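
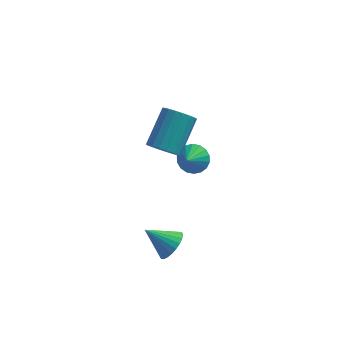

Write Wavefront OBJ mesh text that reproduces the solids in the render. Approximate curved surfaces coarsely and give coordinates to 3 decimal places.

v 1.276 -0.808 2.681
v 2.066 -0.951 2.472
v 2.675 0.605 3.711
v 1.884 0.748 3.919
v 1.957 -0.706 2.218
v 2.566 0.85 3.457
v 1.713 -0.481 2.055
v 2.322 1.075 3.294
v 1.383 -0.321 2.017
v 1.991 1.235 3.256
v 1.031 -0.258 2.11
v 1.639 1.298 3.348
v 0.728 -0.303 2.316
v 1.336 1.253 3.554
v 0.533 -0.448 2.594
v 1.141 1.108 3.833
v 0.485 -0.665 2.889
v 1.094 0.891 4.128
v 0.594 -0.91 3.143
v 1.203 0.646 4.382
v 0.838 -1.135 3.306
v 1.447 0.421 4.545
v 1.169 -1.295 3.344
v 1.777 0.261 4.583
v 1.521 -1.358 3.252
v 2.129 0.198 4.49
v 1.824 -1.313 3.046
v 2.432 0.243 4.284
v 2.019 -1.168 2.767
v 2.627 0.388 4.006
v 1.881 -3.476 -1.75
v 2.301 -2.92 -1.299
v 0.659 -3.284 -0.85
v 2.165 -2.73 -1.524
v 1.986 -2.654 -1.783
v 1.792 -2.703 -2.037
v 1.611 -2.87 -2.247
v 1.471 -3.129 -2.382
v 1.393 -3.441 -2.42
v 1.39 -3.758 -2.357
v 1.462 -4.033 -2.201
v 1.597 -4.223 -1.976
v 1.776 -4.299 -1.717
v 1.971 -4.25 -1.463
v 2.152 -4.083 -1.252
v 2.292 -3.824 -1.118
v 2.369 -3.512 -1.079
v 2.372 -3.194 -1.143
v 2.364 2.782 -1.856
v 3.167 2.577 -1.814
v 2.116 1.958 -1.124
v 3.132 2.827 -1.544
v 2.945 3.068 -1.336
v 2.643 3.252 -1.231
v 2.285 3.344 -1.249
v 1.943 3.324 -1.388
v 1.685 3.197 -1.619
v 1.561 2.988 -1.897
v 1.596 2.738 -2.167
v 1.783 2.497 -2.375
v 2.086 2.313 -2.48
v 2.443 2.221 -2.462
v 2.785 2.241 -2.323
v 3.043 2.368 -2.092
f 2 1 5
f 2 5 3
f 3 5 6
f 3 6 4
f 5 1 7
f 5 7 6
f 6 7 8
f 6 8 4
f 7 1 9
f 7 9 8
f 8 9 10
f 8 10 4
f 9 1 11
f 9 11 10
f 10 11 12
f 10 12 4
f 11 1 13
f 11 13 12
f 12 13 14
f 12 14 4
f 13 1 15
f 13 15 14
f 14 15 16
f 14 16 4
f 15 1 17
f 15 17 16
f 16 17 18
f 16 18 4
f 17 1 19
f 17 19 18
f 18 19 20
f 18 20 4
f 19 1 21
f 19 21 20
f 20 21 22
f 20 22 4
f 21 1 23
f 21 23 22
f 22 23 24
f 22 24 4
f 23 1 25
f 23 25 24
f 24 25 26
f 24 26 4
f 25 1 27
f 25 27 26
f 26 27 28
f 26 28 4
f 27 1 29
f 27 29 28
f 28 29 30
f 28 30 4
f 29 1 2
f 29 2 30
f 30 2 3
f 30 3 4
f 32 31 34
f 32 34 33
f 34 31 35
f 34 35 33
f 35 31 36
f 35 36 33
f 36 31 37
f 36 37 33
f 37 31 38
f 37 38 33
f 38 31 39
f 38 39 33
f 39 31 40
f 39 40 33
f 40 31 41
f 40 41 33
f 41 31 42
f 41 42 33
f 42 31 43
f 42 43 33
f 43 31 44
f 43 44 33
f 44 31 45
f 44 45 33
f 45 31 46
f 45 46 33
f 46 31 47
f 46 47 33
f 47 31 48
f 47 48 33
f 48 31 32
f 48 32 33
f 50 49 52
f 50 52 51
f 52 49 53
f 52 53 51
f 53 49 54
f 53 54 51
f 54 49 55
f 54 55 51
f 55 49 56
f 55 56 51
f 56 49 57
f 56 57 51
f 57 49 58
f 57 58 51
f 58 49 59
f 58 59 51
f 59 49 60
f 59 60 51
f 60 49 61
f 60 61 51
f 61 49 62
f 61 62 51
f 62 49 63
f 62 63 51
f 63 49 64
f 63 64 51
f 64 49 50
f 64 50 51



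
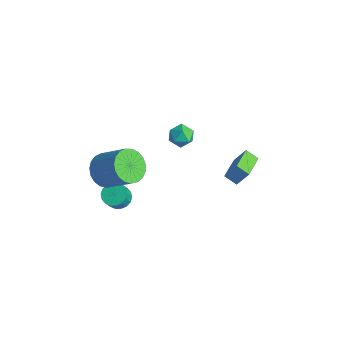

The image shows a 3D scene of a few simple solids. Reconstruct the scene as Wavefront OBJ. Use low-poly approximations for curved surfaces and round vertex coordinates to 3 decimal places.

v -1.492 -2.839 -0.805
v -0.827 -2.516 -0.836
v -0.563 -2.977 0.035
v -1.228 -3.301 0.065
v -1.007 -2.298 -0.666
v -0.743 -2.76 0.205
v -1.283 -2.188 -0.523
v -1.019 -2.649 0.347
v -1.6 -2.207 -0.437
v -1.336 -2.668 0.433
v -1.896 -2.351 -0.424
v -1.632 -2.812 0.447
v -2.112 -2.591 -0.486
v -1.848 -3.053 0.385
v -2.205 -2.881 -0.611
v -1.941 -3.343 0.259
v -2.157 -3.163 -0.775
v -1.893 -3.624 0.096
v -1.977 -3.38 -0.945
v -1.713 -3.842 -0.074
v -1.701 -3.491 -1.087
v -1.437 -3.952 -0.217
v -1.384 -3.472 -1.173
v -1.12 -3.933 -0.303
v -1.088 -3.328 -1.187
v -0.824 -3.789 -0.316
v -0.872 -3.087 -1.125
v -0.608 -3.549 -0.254
v -0.779 -2.797 -0.999
v -0.515 -3.259 -0.129
v -1.82 -3.437 1.82
v -1.081 -3.449 1.032
v 0.379 -2.796 2.393
v -0.36 -2.783 3.18
v -1.241 -3.031 1.003
v 0.219 -2.377 2.364
v -1.502 -2.683 1.116
v -0.041 -2.029 2.476
v -1.817 -2.465 1.349
v -0.357 -1.811 2.71
v -2.133 -2.415 1.665
v -0.673 -1.761 3.025
v -2.395 -2.542 2.007
v -0.935 -1.888 3.367
v -2.557 -2.824 2.317
v -1.097 -2.17 3.677
v -2.592 -3.211 2.54
v -1.132 -2.557 3.901
v -2.494 -3.638 2.64
v -1.033 -2.984 4
v -2.279 -4.03 2.597
v -0.818 -3.376 3.958
v -1.984 -4.319 2.42
v -0.524 -3.666 3.781
v -1.662 -4.456 2.14
v -0.201 -3.802 3.5
v -1.366 -4.417 1.804
v 0.094 -3.763 3.164
v -1.149 -4.208 1.471
v 0.311 -3.554 2.831
v -1.049 -3.866 1.198
v 0.412 -3.212 2.558
v -1.963 1.994 2.141
v -1.339 1.946 2.637
v -1.921 0.714 1.963
v -1.297 0.666 2.459
v -2.02 0.852 2.744
v -2.046 1.643 2.854
v -1.214 1.017 1.746
v -1.24 1.808 1.856
v -0.876 1.342 2.393
v -1.374 1.24 3.01
v -1.886 1.42 1.59
v -2.384 1.318 2.207
v 0.049 3.705 0.054
v 0.472 4.202 1.085
v 0.679 4.087 -0.389
v 1.102 4.584 0.641
v 1.038 2.356 0.299
v 1.461 2.853 1.329
v 1.668 2.738 -0.145
v 2.091 3.235 0.886
f 2 1 5
f 2 5 3
f 3 5 6
f 3 6 4
f 5 1 7
f 5 7 6
f 6 7 8
f 6 8 4
f 7 1 9
f 7 9 8
f 8 9 10
f 8 10 4
f 9 1 11
f 9 11 10
f 10 11 12
f 10 12 4
f 11 1 13
f 11 13 12
f 12 13 14
f 12 14 4
f 13 1 15
f 13 15 14
f 14 15 16
f 14 16 4
f 15 1 17
f 15 17 16
f 16 17 18
f 16 18 4
f 17 1 19
f 17 19 18
f 18 19 20
f 18 20 4
f 19 1 21
f 19 21 20
f 20 21 22
f 20 22 4
f 21 1 23
f 21 23 22
f 22 23 24
f 22 24 4
f 23 1 25
f 23 25 24
f 24 25 26
f 24 26 4
f 25 1 27
f 25 27 26
f 26 27 28
f 26 28 4
f 27 1 29
f 27 29 28
f 28 29 30
f 28 30 4
f 29 1 2
f 29 2 30
f 30 2 3
f 30 3 4
f 32 31 35
f 32 35 33
f 33 35 36
f 33 36 34
f 35 31 37
f 35 37 36
f 36 37 38
f 36 38 34
f 37 31 39
f 37 39 38
f 38 39 40
f 38 40 34
f 39 31 41
f 39 41 40
f 40 41 42
f 40 42 34
f 41 31 43
f 41 43 42
f 42 43 44
f 42 44 34
f 43 31 45
f 43 45 44
f 44 45 46
f 44 46 34
f 45 31 47
f 45 47 46
f 46 47 48
f 46 48 34
f 47 31 49
f 47 49 48
f 48 49 50
f 48 50 34
f 49 31 51
f 49 51 50
f 50 51 52
f 50 52 34
f 51 31 53
f 51 53 52
f 52 53 54
f 52 54 34
f 53 31 55
f 53 55 54
f 54 55 56
f 54 56 34
f 55 31 57
f 55 57 56
f 56 57 58
f 56 58 34
f 57 31 59
f 57 59 58
f 58 59 60
f 58 60 34
f 59 31 61
f 59 61 60
f 60 61 62
f 60 62 34
f 61 31 32
f 61 32 62
f 62 32 33
f 62 33 34
f 63 74 68
f 63 68 64
f 63 64 70
f 63 70 73
f 63 73 74
f 64 68 72
f 68 74 67
f 74 73 65
f 73 70 69
f 70 64 71
f 66 72 67
f 66 67 65
f 66 65 69
f 66 69 71
f 66 71 72
f 67 72 68
f 65 67 74
f 69 65 73
f 71 69 70
f 72 71 64
f 76 78 75
f 79 76 75
f 75 78 77
f 77 79 75
f 76 82 78
f 80 76 79
f 80 82 76
f 78 82 77
f 81 79 77
f 77 82 81
f 81 80 79
f 82 80 81



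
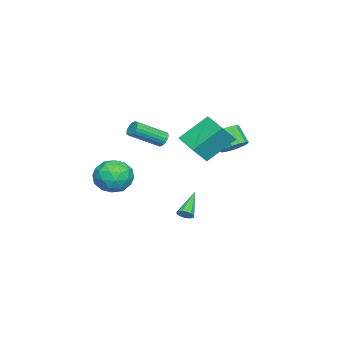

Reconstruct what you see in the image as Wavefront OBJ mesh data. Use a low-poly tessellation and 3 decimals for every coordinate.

v -0.725 -0.227 -4.184
v -0.422 -0.032 -3.809
v -2.255 -0.133 -2.996
v -0.513 0.182 -3.944
v -0.661 0.287 -4.143
v -0.826 0.254 -4.353
v -0.964 0.092 -4.518
v -1.038 -0.155 -4.593
v -1.028 -0.422 -4.559
v -0.937 -0.637 -4.424
v -0.789 -0.742 -4.226
v -0.623 -0.709 -4.015
v -0.485 -0.547 -3.851
v -0.412 -0.299 -3.775
v 2.733 -0.373 2.913
v 3.131 -0.324 2.582
v 4.145 -1.718 3.596
v 3.747 -1.767 3.927
v 3.18 -0.178 2.733
v 4.195 -1.572 3.748
v 3.152 -0.066 2.916
v 4.167 -1.459 3.93
v 3.052 -0.006 3.098
v 4.066 -1.4 4.112
v 2.896 -0.011 3.248
v 3.91 -1.404 4.262
v 2.712 -0.077 3.34
v 3.726 -1.471 4.354
v 2.532 -0.195 3.358
v 3.546 -1.589 4.373
v 2.386 -0.344 3.299
v 3.401 -1.738 4.314
v 2.301 -0.498 3.174
v 3.315 -1.891 4.188
v 2.29 -0.63 3.003
v 3.304 -2.024 4.017
v 2.355 -0.718 2.817
v 3.37 -2.111 3.831
v 2.486 -0.746 2.647
v 3.501 -2.14 3.661
v 2.66 -0.71 2.523
v 3.674 -2.103 3.538
v 2.846 -0.615 2.467
v 3.861 -2.009 3.481
v 3.013 -0.479 2.487
v 4.027 -1.873 3.502
v 2.142 1.085 2.153
v 1.191 2.417 3.562
v 3.287 2.244 1.83
v 2.336 3.576 3.24
v 2.964 0.564 3.2
v 2.013 1.896 4.61
v 4.109 1.723 2.878
v 3.158 3.055 4.287
v -1.898 2.274 0.937
v -1.107 1.972 1.086
v -1.571 1.264 2.112
v -2.362 1.566 1.963
v -1.136 2.343 1.329
v -1.6 1.635 2.355
v -1.369 2.696 1.468
v -1.833 1.988 2.493
v -1.744 2.936 1.464
v -2.208 2.228 2.49
v -2.16 2.999 1.319
v -2.624 2.291 2.345
v -2.506 2.867 1.071
v -2.97 2.159 2.097
v -2.689 2.576 0.788
v -3.153 1.868 1.814
v -2.66 2.205 0.545
v -3.124 1.497 1.571
v -2.427 1.852 0.407
v -2.891 1.144 1.432
v -2.052 1.612 0.41
v -2.516 0.904 1.436
v -1.636 1.549 0.555
v -2.1 0.841 1.581
v -1.29 1.681 0.803
v -1.754 0.973 1.829
v 3.142 -2.138 -0.598
v 3.974 -3.011 -0.513
v 1.826 -3.309 0.253
v 2.658 -4.182 0.338
v 2.76 -3.183 1.011
v 3.573 -2.46 0.485
v 2.227 -3.86 -0.745
v 3.04 -3.137 -1.271
v 3.408 -4.076 -0.604
v 3.737 -3.658 0.481
v 2.063 -2.662 -0.741
v 2.392 -2.244 0.344
v 3.674 -2.472 -0.63
v 2.126 -3.848 0.37
v 2.186 -3.261 0.766
v 2.675 -3.775 0.816
v 3.438 -2.147 -0.043
v 3.927 -2.661 0.007
v 3.213 -2.762 0.902
v 1.873 -3.659 -0.267
v 2.362 -4.173 -0.217
v 3.125 -2.545 -1.076
v 3.614 -3.059 -1.026
v 2.587 -3.558 -1.162
v 3.83 -3.611 -0.634
v 3.056 -4.299 -0.134
v 2.803 -4.11 -0.771
v 3.281 -3.685 -1.08
v 4.024 -3.365 0.004
v 3.25 -4.053 0.504
v 3.31 -3.466 0.9
v 3.788 -3.041 0.591
v 3.691 -3.991 -0.05
v 2.55 -2.267 -0.764
v 1.776 -2.955 -0.264
v 2.012 -3.279 -0.851
v 2.49 -2.854 -1.16
v 2.744 -2.021 -0.126
v 1.97 -2.709 0.374
v 2.519 -2.635 0.82
v 2.997 -2.21 0.511
v 2.109 -2.329 -0.21
f 2 1 4
f 2 4 3
f 4 1 5
f 4 5 3
f 5 1 6
f 5 6 3
f 6 1 7
f 6 7 3
f 7 1 8
f 7 8 3
f 8 1 9
f 8 9 3
f 9 1 10
f 9 10 3
f 10 1 11
f 10 11 3
f 11 1 12
f 11 12 3
f 12 1 13
f 12 13 3
f 13 1 14
f 13 14 3
f 14 1 2
f 14 2 3
f 16 15 19
f 16 19 17
f 17 19 20
f 17 20 18
f 19 15 21
f 19 21 20
f 20 21 22
f 20 22 18
f 21 15 23
f 21 23 22
f 22 23 24
f 22 24 18
f 23 15 25
f 23 25 24
f 24 25 26
f 24 26 18
f 25 15 27
f 25 27 26
f 26 27 28
f 26 28 18
f 27 15 29
f 27 29 28
f 28 29 30
f 28 30 18
f 29 15 31
f 29 31 30
f 30 31 32
f 30 32 18
f 31 15 33
f 31 33 32
f 32 33 34
f 32 34 18
f 33 15 35
f 33 35 34
f 34 35 36
f 34 36 18
f 35 15 37
f 35 37 36
f 36 37 38
f 36 38 18
f 37 15 39
f 37 39 38
f 38 39 40
f 38 40 18
f 39 15 41
f 39 41 40
f 40 41 42
f 40 42 18
f 41 15 43
f 41 43 42
f 42 43 44
f 42 44 18
f 43 15 45
f 43 45 44
f 44 45 46
f 44 46 18
f 45 15 16
f 45 16 46
f 46 16 17
f 46 17 18
f 48 50 47
f 51 48 47
f 47 50 49
f 49 51 47
f 48 54 50
f 52 48 51
f 52 54 48
f 50 54 49
f 53 51 49
f 49 54 53
f 53 52 51
f 54 52 53
f 56 55 59
f 56 59 57
f 57 59 60
f 57 60 58
f 59 55 61
f 59 61 60
f 60 61 62
f 60 62 58
f 61 55 63
f 61 63 62
f 62 63 64
f 62 64 58
f 63 55 65
f 63 65 64
f 64 65 66
f 64 66 58
f 65 55 67
f 65 67 66
f 66 67 68
f 66 68 58
f 67 55 69
f 67 69 68
f 68 69 70
f 68 70 58
f 69 55 71
f 69 71 70
f 70 71 72
f 70 72 58
f 71 55 73
f 71 73 72
f 72 73 74
f 72 74 58
f 73 55 75
f 73 75 74
f 74 75 76
f 74 76 58
f 75 55 77
f 75 77 76
f 76 77 78
f 76 78 58
f 77 55 79
f 77 79 78
f 78 79 80
f 78 80 58
f 79 55 56
f 79 56 80
f 80 56 57
f 80 57 58
f 81 118 97
f 118 92 121
f 97 121 86
f 118 121 97
f 81 97 93
f 97 86 98
f 93 98 82
f 97 98 93
f 81 93 102
f 93 82 103
f 102 103 88
f 93 103 102
f 81 102 114
f 102 88 117
f 114 117 91
f 102 117 114
f 81 114 118
f 114 91 122
f 118 122 92
f 114 122 118
f 82 98 109
f 98 86 112
f 109 112 90
f 98 112 109
f 86 121 99
f 121 92 120
f 99 120 85
f 121 120 99
f 92 122 119
f 122 91 115
f 119 115 83
f 122 115 119
f 91 117 116
f 117 88 104
f 116 104 87
f 117 104 116
f 88 103 108
f 103 82 105
f 108 105 89
f 103 105 108
f 84 110 96
f 110 90 111
f 96 111 85
f 110 111 96
f 84 96 94
f 96 85 95
f 94 95 83
f 96 95 94
f 84 94 101
f 94 83 100
f 101 100 87
f 94 100 101
f 84 101 106
f 101 87 107
f 106 107 89
f 101 107 106
f 84 106 110
f 106 89 113
f 110 113 90
f 106 113 110
f 85 111 99
f 111 90 112
f 99 112 86
f 111 112 99
f 83 95 119
f 95 85 120
f 119 120 92
f 95 120 119
f 87 100 116
f 100 83 115
f 116 115 91
f 100 115 116
f 89 107 108
f 107 87 104
f 108 104 88
f 107 104 108
f 90 113 109
f 113 89 105
f 109 105 82
f 113 105 109



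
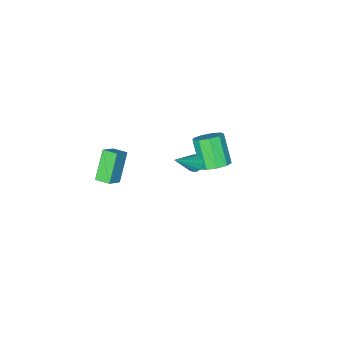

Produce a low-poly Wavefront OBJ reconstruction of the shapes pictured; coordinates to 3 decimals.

v -3.067 1.481 -2.542
v -2.277 1.141 -2.564
v -2.704 0.059 -1.099
v -3.493 0.399 -1.078
v -2.283 1.615 -2.215
v -2.709 0.532 -0.751
v -2.655 2.026 -2.019
v -3.082 0.944 -0.555
v -3.22 2.182 -2.068
v -3.647 1.1 -0.604
v -3.713 2.011 -2.339
v -4.14 0.928 -0.875
v -3.904 1.591 -2.705
v -4.331 0.509 -1.241
v -3.703 1.12 -2.994
v -4.13 0.038 -1.53
v -3.204 0.818 -3.072
v -3.631 -0.264 -1.608
v -2.641 0.826 -2.902
v -3.068 -0.256 -1.438
v 3.429 0.244 0.18
v 2.434 -0.299 1.591
v 3.16 1.032 0.294
v 2.165 0.489 1.705
v 4.255 0.431 0.835
v 3.26 -0.112 2.246
v 3.986 1.219 0.949
v 2.991 0.676 2.36
v 0.043 3.226 1.455
v 0.339 2.965 1.117
v 1.397 3.174 2.685
v 0.392 3.279 1.073
v 0.311 3.573 1.175
v 0.128 3.734 1.384
v -0.088 3.702 1.62
v -0.254 3.488 1.793
v -0.306 3.174 1.837
v -0.225 2.88 1.736
v -0.042 2.718 1.527
v 0.174 2.751 1.291
f 2 1 5
f 2 5 3
f 3 5 6
f 3 6 4
f 5 1 7
f 5 7 6
f 6 7 8
f 6 8 4
f 7 1 9
f 7 9 8
f 8 9 10
f 8 10 4
f 9 1 11
f 9 11 10
f 10 11 12
f 10 12 4
f 11 1 13
f 11 13 12
f 12 13 14
f 12 14 4
f 13 1 15
f 13 15 14
f 14 15 16
f 14 16 4
f 15 1 17
f 15 17 16
f 16 17 18
f 16 18 4
f 17 1 19
f 17 19 18
f 18 19 20
f 18 20 4
f 19 1 2
f 19 2 20
f 20 2 3
f 20 3 4
f 22 24 21
f 25 22 21
f 21 24 23
f 23 25 21
f 22 28 24
f 26 22 25
f 26 28 22
f 24 28 23
f 27 25 23
f 23 28 27
f 27 26 25
f 28 26 27
f 30 29 32
f 30 32 31
f 32 29 33
f 32 33 31
f 33 29 34
f 33 34 31
f 34 29 35
f 34 35 31
f 35 29 36
f 35 36 31
f 36 29 37
f 36 37 31
f 37 29 38
f 37 38 31
f 38 29 39
f 38 39 31
f 39 29 40
f 39 40 31
f 40 29 30
f 40 30 31



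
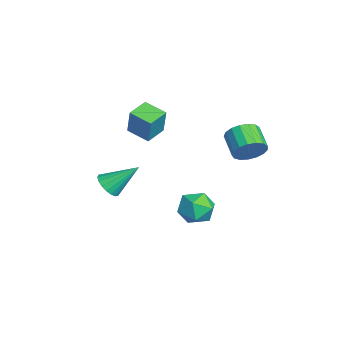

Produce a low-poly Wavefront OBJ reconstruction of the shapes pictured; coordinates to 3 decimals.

v 2.919 -3.633 2.303
v 3.647 -3.787 2.399
v 3.061 -2.227 3.497
v 3.65 -3.571 2.144
v 3.508 -3.368 1.921
v 3.249 -3.216 1.774
v 2.926 -3.148 1.731
v 2.601 -3.175 1.802
v 2.339 -3.293 1.972
v 2.192 -3.479 2.207
v 2.189 -3.694 2.462
v 2.331 -3.898 2.685
v 2.59 -4.049 2.832
v 2.913 -4.118 2.875
v 3.238 -4.091 2.804
v 3.5 -3.973 2.634
v -0.247 1.25 -0.643
v 0.595 1.539 -1.221
v -0.695 0.121 -1.859
v 0.147 0.41 -2.437
v 0.284 -0.123 -1.529
v 0.561 0.575 -0.777
v -0.661 1.085 -2.303
v -0.384 1.783 -1.551
v 0.34 1.437 -2.247
v 0.924 0.69 -1.769
v -1.024 0.97 -1.311
v -0.44 0.223 -0.833
v -3.468 -2.132 2.119
v -2.952 -2.049 3.663
v -4.302 -1.287 2.353
v -3.786 -1.204 3.896
v -2.614 -1.196 1.784
v -2.098 -1.113 3.327
v -3.448 -0.351 2.017
v -2.932 -0.268 3.561
v 2.129 3.043 3.597
v 2.548 2.854 4.347
v 1.371 2.649 4.953
v 0.951 2.837 4.203
v 2.486 3.27 4.368
v 1.309 3.065 4.974
v 2.342 3.634 4.212
v 1.165 3.429 4.819
v 2.15 3.863 3.916
v 0.973 3.657 4.522
v 1.952 3.903 3.546
v 0.775 3.698 4.152
v 1.795 3.747 3.188
v 0.618 3.542 3.794
v 1.714 3.429 2.923
v 0.537 3.224 3.53
v 1.729 3.023 2.813
v 0.551 2.817 3.42
v 1.834 2.621 2.883
v 0.657 2.416 3.489
v 2.008 2.316 3.116
v 0.83 2.111 3.722
v 2.209 2.177 3.459
v 1.031 1.972 4.065
v 2.391 2.237 3.834
v 1.214 2.032 4.44
v 2.514 2.481 4.154
v 1.336 2.276 4.761
f 2 1 4
f 2 4 3
f 4 1 5
f 4 5 3
f 5 1 6
f 5 6 3
f 6 1 7
f 6 7 3
f 7 1 8
f 7 8 3
f 8 1 9
f 8 9 3
f 9 1 10
f 9 10 3
f 10 1 11
f 10 11 3
f 11 1 12
f 11 12 3
f 12 1 13
f 12 13 3
f 13 1 14
f 13 14 3
f 14 1 15
f 14 15 3
f 15 1 16
f 15 16 3
f 16 1 2
f 16 2 3
f 17 28 22
f 17 22 18
f 17 18 24
f 17 24 27
f 17 27 28
f 18 22 26
f 22 28 21
f 28 27 19
f 27 24 23
f 24 18 25
f 20 26 21
f 20 21 19
f 20 19 23
f 20 23 25
f 20 25 26
f 21 26 22
f 19 21 28
f 23 19 27
f 25 23 24
f 26 25 18
f 30 32 29
f 33 30 29
f 29 32 31
f 31 33 29
f 30 36 32
f 34 30 33
f 34 36 30
f 32 36 31
f 35 33 31
f 31 36 35
f 35 34 33
f 36 34 35
f 38 37 41
f 38 41 39
f 39 41 42
f 39 42 40
f 41 37 43
f 41 43 42
f 42 43 44
f 42 44 40
f 43 37 45
f 43 45 44
f 44 45 46
f 44 46 40
f 45 37 47
f 45 47 46
f 46 47 48
f 46 48 40
f 47 37 49
f 47 49 48
f 48 49 50
f 48 50 40
f 49 37 51
f 49 51 50
f 50 51 52
f 50 52 40
f 51 37 53
f 51 53 52
f 52 53 54
f 52 54 40
f 53 37 55
f 53 55 54
f 54 55 56
f 54 56 40
f 55 37 57
f 55 57 56
f 56 57 58
f 56 58 40
f 57 37 59
f 57 59 58
f 58 59 60
f 58 60 40
f 59 37 61
f 59 61 60
f 60 61 62
f 60 62 40
f 61 37 63
f 61 63 62
f 62 63 64
f 62 64 40
f 63 37 38
f 63 38 64
f 64 38 39
f 64 39 40



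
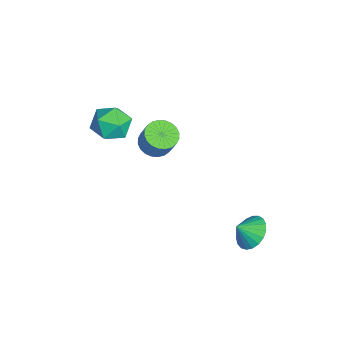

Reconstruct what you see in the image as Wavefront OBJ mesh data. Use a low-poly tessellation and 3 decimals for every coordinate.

v -3.98 -1.953 2.26
v -3.388 -1.708 1.285
v -2.572 -3.072 2.835
v -1.98 -2.827 1.86
v -2.138 -2.002 2.67
v -3.008 -1.31 2.314
v -2.952 -3.47 1.806
v -3.822 -2.778 1.45
v -2.752 -2.646 1.004
v -2.249 -1.738 1.538
v -3.711 -3.042 2.582
v -3.208 -2.134 3.116
v 3.289 3.918 -1.151
v 4.264 4.158 -1.036
v 3.391 3.162 -0.429
v 4.078 4.405 -0.752
v 3.757 4.568 -0.536
v 3.354 4.619 -0.427
v 2.941 4.548 -0.443
v 2.587 4.368 -0.582
v 2.355 4.111 -0.819
v 2.285 3.819 -1.113
v 2.388 3.545 -1.414
v 2.647 3.336 -1.67
v 3.017 3.227 -1.836
v 3.434 3.237 -1.883
v 3.826 3.365 -1.804
v 4.126 3.589 -1.612
v 4.28 3.869 -1.341
v -0.362 -0.405 2.94
v 0.426 -0.661 2.644
v 0.971 -0.371 3.844
v 0.182 -0.115 4.14
v 0.429 -0.327 2.562
v 0.973 -0.038 3.763
v 0.311 -0.006 2.538
v 0.856 0.284 3.738
v 0.091 0.255 2.575
v 0.636 0.545 3.775
v -0.198 0.416 2.667
v 0.347 0.705 3.868
v -0.512 0.451 2.801
v 0.032 0.741 4.002
v -0.804 0.356 2.956
v -0.259 0.646 4.157
v -1.028 0.146 3.109
v -0.483 0.435 4.31
v -1.151 -0.149 3.236
v -0.606 0.141 4.436
v -1.153 -0.482 3.317
v -0.609 -0.193 4.518
v -1.036 -0.804 3.342
v -0.491 -0.514 4.542
v -0.816 -1.065 3.305
v -0.271 -0.775 4.505
v -0.527 -1.225 3.212
v 0.018 -0.936 4.413
v -0.212 -1.261 3.078
v 0.332 -0.971 4.279
v 0.079 -1.166 2.923
v 0.624 -0.876 4.124
v 0.303 -0.955 2.77
v 0.848 -0.666 3.971
f 1 12 6
f 1 6 2
f 1 2 8
f 1 8 11
f 1 11 12
f 2 6 10
f 6 12 5
f 12 11 3
f 11 8 7
f 8 2 9
f 4 10 5
f 4 5 3
f 4 3 7
f 4 7 9
f 4 9 10
f 5 10 6
f 3 5 12
f 7 3 11
f 9 7 8
f 10 9 2
f 14 13 16
f 14 16 15
f 16 13 17
f 16 17 15
f 17 13 18
f 17 18 15
f 18 13 19
f 18 19 15
f 19 13 20
f 19 20 15
f 20 13 21
f 20 21 15
f 21 13 22
f 21 22 15
f 22 13 23
f 22 23 15
f 23 13 24
f 23 24 15
f 24 13 25
f 24 25 15
f 25 13 26
f 25 26 15
f 26 13 27
f 26 27 15
f 27 13 28
f 27 28 15
f 28 13 29
f 28 29 15
f 29 13 14
f 29 14 15
f 31 30 34
f 31 34 32
f 32 34 35
f 32 35 33
f 34 30 36
f 34 36 35
f 35 36 37
f 35 37 33
f 36 30 38
f 36 38 37
f 37 38 39
f 37 39 33
f 38 30 40
f 38 40 39
f 39 40 41
f 39 41 33
f 40 30 42
f 40 42 41
f 41 42 43
f 41 43 33
f 42 30 44
f 42 44 43
f 43 44 45
f 43 45 33
f 44 30 46
f 44 46 45
f 45 46 47
f 45 47 33
f 46 30 48
f 46 48 47
f 47 48 49
f 47 49 33
f 48 30 50
f 48 50 49
f 49 50 51
f 49 51 33
f 50 30 52
f 50 52 51
f 51 52 53
f 51 53 33
f 52 30 54
f 52 54 53
f 53 54 55
f 53 55 33
f 54 30 56
f 54 56 55
f 55 56 57
f 55 57 33
f 56 30 58
f 56 58 57
f 57 58 59
f 57 59 33
f 58 30 60
f 58 60 59
f 59 60 61
f 59 61 33
f 60 30 62
f 60 62 61
f 61 62 63
f 61 63 33
f 62 30 31
f 62 31 63
f 63 31 32
f 63 32 33



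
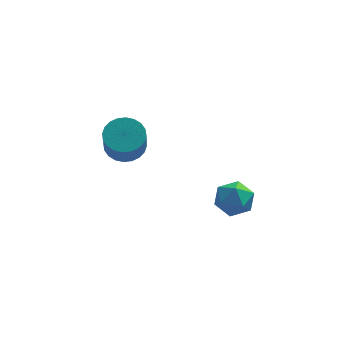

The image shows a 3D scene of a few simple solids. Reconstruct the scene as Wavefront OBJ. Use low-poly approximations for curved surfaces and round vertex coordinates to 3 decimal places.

v -1.725 4.345 0.409
v -0.71 4.622 0.603
v -0.719 3.492 2.265
v -1.735 3.215 2.071
v -0.917 4.922 0.806
v -0.926 3.792 2.468
v -1.246 5.135 0.949
v -1.255 4.005 2.611
v -1.649 5.227 1.009
v -1.658 4.097 2.671
v -2.063 5.186 0.979
v -2.072 4.055 2.641
v -2.426 5.016 0.861
v -2.435 3.886 2.523
v -2.682 4.744 0.675
v -2.691 3.614 2.337
v -2.793 4.411 0.448
v -2.802 3.281 2.11
v -2.741 4.068 0.215
v -2.75 2.938 1.877
v -2.534 3.768 0.012
v -2.543 2.638 1.674
v -2.205 3.555 -0.131
v -2.214 2.425 1.531
v -1.802 3.463 -0.191
v -1.811 2.333 1.471
v -1.388 3.505 -0.161
v -1.397 2.374 1.501
v -1.025 3.674 -0.043
v -1.034 2.544 1.619
v -0.769 3.946 0.143
v -0.778 2.816 1.805
v -0.658 4.279 0.37
v -0.667 3.149 2.032
v 3.57 -1.104 2.111
v 4.257 -1.869 1.889
v 2.443 -1.811 1.051
v 3.13 -2.576 0.829
v 2.69 -2.523 1.783
v 3.387 -2.087 2.438
v 3.313 -1.593 0.502
v 4.01 -1.157 1.157
v 4.098 -2.171 0.895
v 3.713 -2.746 1.687
v 2.987 -0.934 1.253
v 2.602 -1.509 2.045
f 2 1 5
f 2 5 3
f 3 5 6
f 3 6 4
f 5 1 7
f 5 7 6
f 6 7 8
f 6 8 4
f 7 1 9
f 7 9 8
f 8 9 10
f 8 10 4
f 9 1 11
f 9 11 10
f 10 11 12
f 10 12 4
f 11 1 13
f 11 13 12
f 12 13 14
f 12 14 4
f 13 1 15
f 13 15 14
f 14 15 16
f 14 16 4
f 15 1 17
f 15 17 16
f 16 17 18
f 16 18 4
f 17 1 19
f 17 19 18
f 18 19 20
f 18 20 4
f 19 1 21
f 19 21 20
f 20 21 22
f 20 22 4
f 21 1 23
f 21 23 22
f 22 23 24
f 22 24 4
f 23 1 25
f 23 25 24
f 24 25 26
f 24 26 4
f 25 1 27
f 25 27 26
f 26 27 28
f 26 28 4
f 27 1 29
f 27 29 28
f 28 29 30
f 28 30 4
f 29 1 31
f 29 31 30
f 30 31 32
f 30 32 4
f 31 1 33
f 31 33 32
f 32 33 34
f 32 34 4
f 33 1 2
f 33 2 34
f 34 2 3
f 34 3 4
f 35 46 40
f 35 40 36
f 35 36 42
f 35 42 45
f 35 45 46
f 36 40 44
f 40 46 39
f 46 45 37
f 45 42 41
f 42 36 43
f 38 44 39
f 38 39 37
f 38 37 41
f 38 41 43
f 38 43 44
f 39 44 40
f 37 39 46
f 41 37 45
f 43 41 42
f 44 43 36



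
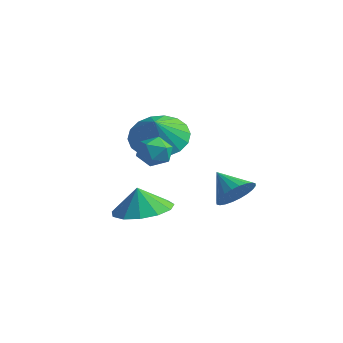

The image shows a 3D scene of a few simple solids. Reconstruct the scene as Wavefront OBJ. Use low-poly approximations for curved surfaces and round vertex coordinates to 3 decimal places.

v -1.673 -1.01 -1.415
v -0.855 -1.36 -2.062
v -1.187 -1.67 -0.445
v -0.674 -0.947 -1.872
v -0.692 -0.546 -1.591
v -0.903 -0.237 -1.276
v -1.267 -0.082 -0.988
v -1.711 -0.11 -0.784
v -2.148 -0.317 -0.706
v -2.491 -0.661 -0.768
v -2.672 -1.074 -0.958
v -2.655 -1.475 -1.239
v -2.443 -1.783 -1.555
v -2.079 -1.939 -1.843
v -1.635 -1.911 -2.046
v -1.198 -1.704 -2.124
v 0.087 -2.72 -0.855
v 0.762 -2.617 -0.881
v 0.238 -3.783 -1.119
v 0.913 -3.68 -1.145
v 0.587 -3.656 -0.545
v 0.493 -2.999 -0.382
v 0.507 -3.401 -1.618
v 0.413 -2.744 -1.455
v 1.021 -3.038 -1.353
v 1.071 -3.196 -0.689
v -0.071 -3.204 -1.311
v -0.021 -3.362 -0.647
v -0.497 -2.84 -4.061
v 0.258 -3.625 -4.046
v -0.643 -2.96 -3.059
v 0.555 -3.098 -3.939
v 0.517 -2.489 -3.871
v 0.158 -1.991 -3.864
v -0.41 -1.763 -3.919
v -1.005 -1.876 -4.019
v -1.439 -2.296 -4.133
v -1.574 -2.888 -4.223
v -1.367 -3.465 -4.263
v -0.884 -3.843 -4.238
v -0.278 -3.903 -4.157
v 0.077 1.035 -4.238
v 0.548 1.362 -3.637
v -0.917 1.045 -3.462
v 0.437 1.629 -3.783
v 0.271 1.806 -3.998
v 0.076 1.865 -4.249
v -0.119 1.798 -4.499
v -0.285 1.615 -4.708
v -0.395 1.344 -4.847
v -0.434 1.025 -4.892
v -0.395 0.708 -4.838
v -0.284 0.441 -4.692
v -0.118 0.265 -4.477
v 0.078 0.205 -4.226
v 0.273 0.272 -3.976
v 0.438 0.455 -3.767
v 0.549 0.726 -3.628
v 0.587 1.045 -3.583
f 2 1 4
f 2 4 3
f 4 1 5
f 4 5 3
f 5 1 6
f 5 6 3
f 6 1 7
f 6 7 3
f 7 1 8
f 7 8 3
f 8 1 9
f 8 9 3
f 9 1 10
f 9 10 3
f 10 1 11
f 10 11 3
f 11 1 12
f 11 12 3
f 12 1 13
f 12 13 3
f 13 1 14
f 13 14 3
f 14 1 15
f 14 15 3
f 15 1 16
f 15 16 3
f 16 1 2
f 16 2 3
f 17 28 22
f 17 22 18
f 17 18 24
f 17 24 27
f 17 27 28
f 18 22 26
f 22 28 21
f 28 27 19
f 27 24 23
f 24 18 25
f 20 26 21
f 20 21 19
f 20 19 23
f 20 23 25
f 20 25 26
f 21 26 22
f 19 21 28
f 23 19 27
f 25 23 24
f 26 25 18
f 30 29 32
f 30 32 31
f 32 29 33
f 32 33 31
f 33 29 34
f 33 34 31
f 34 29 35
f 34 35 31
f 35 29 36
f 35 36 31
f 36 29 37
f 36 37 31
f 37 29 38
f 37 38 31
f 38 29 39
f 38 39 31
f 39 29 40
f 39 40 31
f 40 29 41
f 40 41 31
f 41 29 30
f 41 30 31
f 43 42 45
f 43 45 44
f 45 42 46
f 45 46 44
f 46 42 47
f 46 47 44
f 47 42 48
f 47 48 44
f 48 42 49
f 48 49 44
f 49 42 50
f 49 50 44
f 50 42 51
f 50 51 44
f 51 42 52
f 51 52 44
f 52 42 53
f 52 53 44
f 53 42 54
f 53 54 44
f 54 42 55
f 54 55 44
f 55 42 56
f 55 56 44
f 56 42 57
f 56 57 44
f 57 42 58
f 57 58 44
f 58 42 59
f 58 59 44
f 59 42 43
f 59 43 44



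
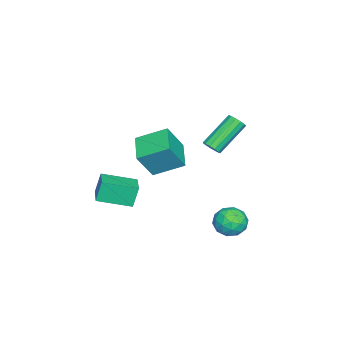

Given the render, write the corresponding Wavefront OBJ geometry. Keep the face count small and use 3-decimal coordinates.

v -0.076 0.507 3.342
v 0.305 0.8 3.541
v -1.024 1.646 4.837
v -1.404 1.353 4.638
v 0.189 0.955 3.321
v -1.14 1.8 4.617
v -0.012 0.967 3.107
v -1.341 1.812 4.404
v -0.232 0.834 2.968
v -1.561 1.679 4.265
v -0.403 0.596 2.948
v -1.732 1.442 4.244
v -0.47 0.331 3.052
v -1.799 1.176 4.349
v -0.412 0.122 3.249
v -1.74 0.967 4.545
v -0.246 0.035 3.475
v -1.575 0.88 4.771
v -0.027 0.098 3.658
v -1.356 0.943 4.955
v 0.177 0.291 3.741
v -1.152 1.136 5.038
v 0.301 0.553 3.698
v -1.028 1.398 4.994
v 0.946 2.509 -0.363
v 1.769 2.858 -0.347
v 1.511 1.182 -0.473
v 2.334 1.531 -0.457
v 1.824 1.554 0.277
v 1.475 2.374 0.345
v 1.805 1.666 -1.165
v 1.456 2.486 -1.097
v 2.3 2.337 -0.842
v 2.311 2.268 0.049
v 0.969 1.772 -0.869
v 0.98 1.703 0.022
v 1.308 2.8 -0.345
v 1.972 1.24 -0.475
v 1.672 1.254 -0.043
v 2.156 1.459 -0.034
v 1.135 2.516 0.061
v 1.619 2.721 0.071
v 1.651 1.955 0.437
v 1.661 1.319 -0.891
v 2.145 1.524 -0.881
v 1.124 2.581 -0.786
v 1.608 2.786 -0.777
v 1.629 2.085 -1.257
v 2.104 2.699 -0.627
v 2.436 1.919 -0.692
v 2.125 1.998 -1.108
v 1.92 2.48 -1.068
v 2.111 2.658 -0.103
v 2.442 1.878 -0.168
v 2.143 1.892 0.263
v 1.938 2.374 0.303
v 2.422 2.352 -0.395
v 0.838 2.162 -0.652
v 1.169 1.382 -0.717
v 1.342 1.666 -1.123
v 1.137 2.148 -1.083
v 0.844 2.121 -0.128
v 1.176 1.341 -0.193
v 1.36 1.56 0.248
v 1.155 2.042 0.288
v 0.858 1.688 -0.425
v -1.467 -3.014 1.295
v -0.771 -3.579 2.775
v -1.856 -1.499 2.057
v -1.16 -2.064 3.537
v -0.02 -2.416 0.843
v 0.676 -2.981 2.323
v -0.409 -0.901 1.605
v 0.287 -1.466 3.085
v 0.774 -5.111 -0.434
v 0.474 -4.903 0.719
v 0.149 -3.465 -0.894
v -0.152 -3.257 0.26
v 1.952 -4.603 -0.22
v 1.651 -4.395 0.934
v 1.326 -2.957 -0.679
v 1.026 -2.749 0.474
f 2 1 5
f 2 5 3
f 3 5 6
f 3 6 4
f 5 1 7
f 5 7 6
f 6 7 8
f 6 8 4
f 7 1 9
f 7 9 8
f 8 9 10
f 8 10 4
f 9 1 11
f 9 11 10
f 10 11 12
f 10 12 4
f 11 1 13
f 11 13 12
f 12 13 14
f 12 14 4
f 13 1 15
f 13 15 14
f 14 15 16
f 14 16 4
f 15 1 17
f 15 17 16
f 16 17 18
f 16 18 4
f 17 1 19
f 17 19 18
f 18 19 20
f 18 20 4
f 19 1 21
f 19 21 20
f 20 21 22
f 20 22 4
f 21 1 23
f 21 23 22
f 22 23 24
f 22 24 4
f 23 1 2
f 23 2 24
f 24 2 3
f 24 3 4
f 25 62 41
f 62 36 65
f 41 65 30
f 62 65 41
f 25 41 37
f 41 30 42
f 37 42 26
f 41 42 37
f 25 37 46
f 37 26 47
f 46 47 32
f 37 47 46
f 25 46 58
f 46 32 61
f 58 61 35
f 46 61 58
f 25 58 62
f 58 35 66
f 62 66 36
f 58 66 62
f 26 42 53
f 42 30 56
f 53 56 34
f 42 56 53
f 30 65 43
f 65 36 64
f 43 64 29
f 65 64 43
f 36 66 63
f 66 35 59
f 63 59 27
f 66 59 63
f 35 61 60
f 61 32 48
f 60 48 31
f 61 48 60
f 32 47 52
f 47 26 49
f 52 49 33
f 47 49 52
f 28 54 40
f 54 34 55
f 40 55 29
f 54 55 40
f 28 40 38
f 40 29 39
f 38 39 27
f 40 39 38
f 28 38 45
f 38 27 44
f 45 44 31
f 38 44 45
f 28 45 50
f 45 31 51
f 50 51 33
f 45 51 50
f 28 50 54
f 50 33 57
f 54 57 34
f 50 57 54
f 29 55 43
f 55 34 56
f 43 56 30
f 55 56 43
f 27 39 63
f 39 29 64
f 63 64 36
f 39 64 63
f 31 44 60
f 44 27 59
f 60 59 35
f 44 59 60
f 33 51 52
f 51 31 48
f 52 48 32
f 51 48 52
f 34 57 53
f 57 33 49
f 53 49 26
f 57 49 53
f 68 70 67
f 71 68 67
f 67 70 69
f 69 71 67
f 68 74 70
f 72 68 71
f 72 74 68
f 70 74 69
f 73 71 69
f 69 74 73
f 73 72 71
f 74 72 73
f 76 78 75
f 79 76 75
f 75 78 77
f 77 79 75
f 76 82 78
f 80 76 79
f 80 82 76
f 78 82 77
f 81 79 77
f 77 82 81
f 81 80 79
f 82 80 81



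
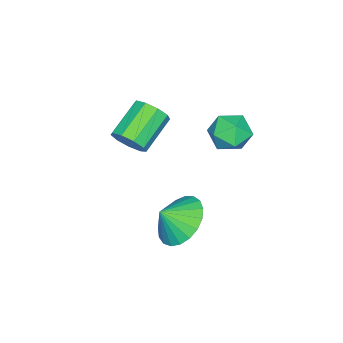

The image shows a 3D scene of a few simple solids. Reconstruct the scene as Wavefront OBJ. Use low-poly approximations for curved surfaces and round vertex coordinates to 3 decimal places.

v -1.438 -0.816 -4.254
v -0.644 -0.056 -4.221
v -0.942 -1.364 -3.566
v -0.931 0.092 -3.897
v -1.305 0.083 -3.635
v -1.703 -0.082 -3.48
v -2.055 -0.373 -3.458
v -2.3 -0.742 -3.575
v -2.396 -1.123 -3.809
v -2.326 -1.451 -4.12
v -2.103 -1.669 -4.454
v -1.765 -1.74 -4.754
v -1.37 -1.651 -4.967
v -0.987 -1.418 -5.057
v -0.682 -1.081 -5.009
v -0.508 -0.698 -4.83
v -0.494 -0.335 -4.551
v -2.488 0.725 0.701
v -2.053 0.107 0.307
v -3.467 0.653 -0.267
v -3.032 0.035 -0.661
v -3.396 -0.116 0.094
v -2.792 -0.071 0.692
v -2.728 0.831 -0.652
v -2.124 0.876 -0.054
v -2.202 0.173 -0.529
v -2.615 -0.412 -0.068
v -2.905 1.172 0.108
v -3.318 0.587 0.569
v -2.256 -3.254 -1.574
v -1.908 -2.84 -1.084
v -3.296 -2.632 -0.275
v -3.644 -3.046 -0.766
v -2.082 -2.555 -1.455
v -3.47 -2.347 -0.646
v -2.337 -2.597 -1.882
v -3.725 -2.389 -1.074
v -2.554 -2.946 -2.165
v -3.942 -2.739 -1.357
v -2.632 -3.44 -2.172
v -4.02 -3.232 -1.363
v -2.534 -3.846 -1.899
v -3.922 -3.638 -1.09
v -2.305 -3.975 -1.474
v -3.694 -3.767 -0.665
v -2.054 -3.767 -1.096
v -3.442 -3.559 -0.287
v -1.897 -3.319 -0.942
v -3.285 -3.111 -0.133
f 2 1 4
f 2 4 3
f 4 1 5
f 4 5 3
f 5 1 6
f 5 6 3
f 6 1 7
f 6 7 3
f 7 1 8
f 7 8 3
f 8 1 9
f 8 9 3
f 9 1 10
f 9 10 3
f 10 1 11
f 10 11 3
f 11 1 12
f 11 12 3
f 12 1 13
f 12 13 3
f 13 1 14
f 13 14 3
f 14 1 15
f 14 15 3
f 15 1 16
f 15 16 3
f 16 1 17
f 16 17 3
f 17 1 2
f 17 2 3
f 18 29 23
f 18 23 19
f 18 19 25
f 18 25 28
f 18 28 29
f 19 23 27
f 23 29 22
f 29 28 20
f 28 25 24
f 25 19 26
f 21 27 22
f 21 22 20
f 21 20 24
f 21 24 26
f 21 26 27
f 22 27 23
f 20 22 29
f 24 20 28
f 26 24 25
f 27 26 19
f 31 30 34
f 31 34 32
f 32 34 35
f 32 35 33
f 34 30 36
f 34 36 35
f 35 36 37
f 35 37 33
f 36 30 38
f 36 38 37
f 37 38 39
f 37 39 33
f 38 30 40
f 38 40 39
f 39 40 41
f 39 41 33
f 40 30 42
f 40 42 41
f 41 42 43
f 41 43 33
f 42 30 44
f 42 44 43
f 43 44 45
f 43 45 33
f 44 30 46
f 44 46 45
f 45 46 47
f 45 47 33
f 46 30 48
f 46 48 47
f 47 48 49
f 47 49 33
f 48 30 31
f 48 31 49
f 49 31 32
f 49 32 33



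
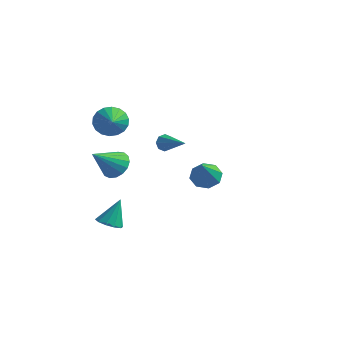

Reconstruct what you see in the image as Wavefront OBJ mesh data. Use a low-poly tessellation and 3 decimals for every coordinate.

v -3.222 2.149 -0.076
v -2.964 2.325 -0.529
v -1.618 1.631 0.636
v -2.997 2.625 -0.236
v -3.162 2.647 0.151
v -3.362 2.377 0.405
v -3.48 1.974 0.376
v -3.447 1.674 0.083
v -3.282 1.652 -0.304
v -3.082 1.922 -0.557
v -3.378 -2.558 -3.689
v -2.645 -2.562 -3.789
v -3.182 -1.822 -2.271
v -2.81 -2.175 -3.967
v -3.192 -1.934 -4.039
v -3.645 -1.931 -3.978
v -3.996 -2.169 -3.806
v -4.111 -2.555 -3.589
v -3.946 -2.942 -3.411
v -3.564 -3.183 -3.339
v -3.111 -3.185 -3.4
v -2.76 -2.948 -3.572
v -3.731 -1.443 -0.132
v -3.235 -1.036 0.47
v -4.189 -2.757 1.132
v -3.615 -0.86 0.516
v -4.021 -0.817 0.414
v -4.361 -0.917 0.186
v -4.556 -1.138 -0.114
v -4.563 -1.429 -0.419
v -4.379 -1.723 -0.658
v -4.046 -1.953 -0.776
v -3.642 -2.066 -0.747
v -3.257 -2.037 -0.577
v -2.982 -1.871 -0.305
v -2.878 -1.607 0.006
v -2.969 -1.306 0.286
v 2.03 -2.076 1.333
v 2.475 -2.514 0.833
v 2.53 -3.224 2.787
v 2.791 -2.055 1.087
v 2.661 -1.608 1.485
v 2.162 -1.435 1.793
v 1.585 -1.637 1.832
v 1.269 -2.096 1.578
v 1.399 -2.543 1.18
v 1.899 -2.716 0.872
v -3.424 -2.214 3.431
v -2.987 -1.554 3.86
v -2.736 -3.006 3.949
v -3.283 -1.645 4.114
v -3.607 -1.849 4.233
v -3.895 -2.125 4.193
v -4.089 -2.418 4.002
v -4.152 -2.671 3.698
v -4.07 -2.834 3.341
v -3.861 -2.874 3.002
v -3.565 -2.783 2.748
v -3.241 -2.579 2.629
v -2.953 -2.303 2.669
v -2.759 -2.01 2.86
v -2.696 -1.757 3.164
v -2.778 -1.594 3.521
f 2 1 4
f 2 4 3
f 4 1 5
f 4 5 3
f 5 1 6
f 5 6 3
f 6 1 7
f 6 7 3
f 7 1 8
f 7 8 3
f 8 1 9
f 8 9 3
f 9 1 10
f 9 10 3
f 10 1 2
f 10 2 3
f 12 11 14
f 12 14 13
f 14 11 15
f 14 15 13
f 15 11 16
f 15 16 13
f 16 11 17
f 16 17 13
f 17 11 18
f 17 18 13
f 18 11 19
f 18 19 13
f 19 11 20
f 19 20 13
f 20 11 21
f 20 21 13
f 21 11 22
f 21 22 13
f 22 11 12
f 22 12 13
f 24 23 26
f 24 26 25
f 26 23 27
f 26 27 25
f 27 23 28
f 27 28 25
f 28 23 29
f 28 29 25
f 29 23 30
f 29 30 25
f 30 23 31
f 30 31 25
f 31 23 32
f 31 32 25
f 32 23 33
f 32 33 25
f 33 23 34
f 33 34 25
f 34 23 35
f 34 35 25
f 35 23 36
f 35 36 25
f 36 23 37
f 36 37 25
f 37 23 24
f 37 24 25
f 39 38 41
f 39 41 40
f 41 38 42
f 41 42 40
f 42 38 43
f 42 43 40
f 43 38 44
f 43 44 40
f 44 38 45
f 44 45 40
f 45 38 46
f 45 46 40
f 46 38 47
f 46 47 40
f 47 38 39
f 47 39 40
f 49 48 51
f 49 51 50
f 51 48 52
f 51 52 50
f 52 48 53
f 52 53 50
f 53 48 54
f 53 54 50
f 54 48 55
f 54 55 50
f 55 48 56
f 55 56 50
f 56 48 57
f 56 57 50
f 57 48 58
f 57 58 50
f 58 48 59
f 58 59 50
f 59 48 60
f 59 60 50
f 60 48 61
f 60 61 50
f 61 48 62
f 61 62 50
f 62 48 63
f 62 63 50
f 63 48 49
f 63 49 50



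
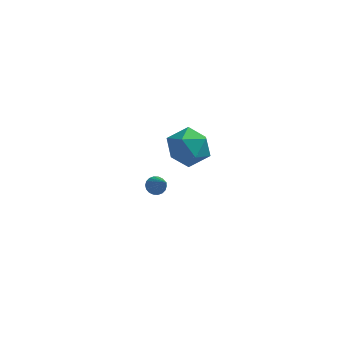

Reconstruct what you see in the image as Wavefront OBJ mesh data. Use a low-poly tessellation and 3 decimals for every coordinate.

v -3.063 0.308 -3.441
v -2.694 0.127 -3.821
v -2.337 -0.648 -2.279
v -2.581 0.328 -3.725
v -2.564 0.525 -3.574
v -2.645 0.679 -3.396
v -2.81 0.76 -3.227
v -3.024 0.751 -3.1
v -3.246 0.655 -3.041
v -3.432 0.49 -3.06
v -3.544 0.289 -3.156
v -3.562 0.092 -3.307
v -3.48 -0.063 -3.485
v -3.316 -0.143 -3.654
v -3.101 -0.135 -3.781
v -2.879 -0.038 -3.84
v -1.171 -2.82 3.097
v -0.014 -2.9 3.304
v -1.306 -4.72 3.116
v -0.149 -4.8 3.323
v -0.868 -4.376 4.154
v -0.785 -3.202 4.142
v -0.535 -4.418 2.278
v -0.452 -3.244 2.266
v 0.379 -3.888 2.798
v 0.173 -3.862 3.957
v -1.493 -3.758 2.463
v -1.699 -3.732 3.622
f 2 1 4
f 2 4 3
f 4 1 5
f 4 5 3
f 5 1 6
f 5 6 3
f 6 1 7
f 6 7 3
f 7 1 8
f 7 8 3
f 8 1 9
f 8 9 3
f 9 1 10
f 9 10 3
f 10 1 11
f 10 11 3
f 11 1 12
f 11 12 3
f 12 1 13
f 12 13 3
f 13 1 14
f 13 14 3
f 14 1 15
f 14 15 3
f 15 1 16
f 15 16 3
f 16 1 2
f 16 2 3
f 17 28 22
f 17 22 18
f 17 18 24
f 17 24 27
f 17 27 28
f 18 22 26
f 22 28 21
f 28 27 19
f 27 24 23
f 24 18 25
f 20 26 21
f 20 21 19
f 20 19 23
f 20 23 25
f 20 25 26
f 21 26 22
f 19 21 28
f 23 19 27
f 25 23 24
f 26 25 18



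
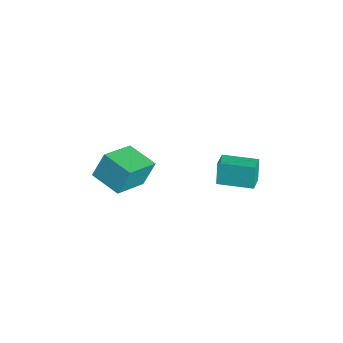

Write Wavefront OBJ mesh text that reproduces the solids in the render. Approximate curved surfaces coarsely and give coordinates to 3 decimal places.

v -0.901 -1.777 -1.329
v -1.012 -1.207 -0.199
v 0.33 -1.033 -1.582
v 0.219 -0.464 -0.453
v 0.081 -3.136 -0.547
v -0.03 -2.567 0.582
v 1.312 -2.393 -0.801
v 1.201 -1.823 0.329
v 1.26 1.848 -1.539
v 0.932 1.988 -0.466
v 0.529 2.291 -1.82
v 0.201 2.431 -0.748
v 2.059 3.209 -1.472
v 1.731 3.349 -0.4
v 1.328 3.652 -1.754
v 1 3.792 -0.681
f 2 4 1
f 5 2 1
f 1 4 3
f 3 5 1
f 2 8 4
f 6 2 5
f 6 8 2
f 4 8 3
f 7 5 3
f 3 8 7
f 7 6 5
f 8 6 7
f 10 12 9
f 13 10 9
f 9 12 11
f 11 13 9
f 10 16 12
f 14 10 13
f 14 16 10
f 12 16 11
f 15 13 11
f 11 16 15
f 15 14 13
f 16 14 15



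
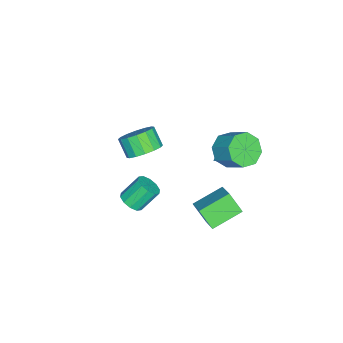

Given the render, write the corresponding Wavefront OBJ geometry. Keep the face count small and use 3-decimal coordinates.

v 4.092 -0.326 2.51
v 4.691 -0.154 2.73
v 4.126 0.537 3.729
v 3.528 0.366 3.51
v 4.568 0.129 2.464
v 4.003 0.821 3.463
v 4.263 0.239 2.216
v 3.699 0.931 3.215
v 3.894 0.133 2.08
v 3.329 0.825 3.079
v 3.6 -0.148 2.109
v 3.035 0.544 3.108
v 3.494 -0.497 2.291
v 2.929 0.194 3.29
v 3.617 -0.781 2.557
v 3.052 -0.089 3.556
v 3.921 -0.891 2.805
v 3.357 -0.199 3.804
v 4.291 -0.785 2.941
v 3.726 -0.093 3.94
v 4.585 -0.504 2.912
v 4.02 0.188 3.911
v -1.989 -1.861 -0.329
v -1.296 -1.578 0.287
v -1.797 -2.216 1.145
v -2.491 -2.499 0.529
v -1.658 -1.233 0.332
v -2.159 -1.871 1.189
v -2.109 -1.057 0.2
v -2.61 -1.694 1.057
v -2.528 -1.096 -0.074
v -3.029 -1.733 0.783
v -2.803 -1.34 -0.416
v -3.304 -1.977 0.441
v -2.86 -1.723 -0.735
v -3.361 -2.361 0.123
v -2.683 -2.144 -0.945
v -3.184 -2.782 -0.087
v -2.321 -2.489 -0.989
v -2.822 -3.127 -0.132
v -1.87 -2.666 -0.857
v -2.371 -3.303 -0
v -1.451 -2.627 -0.583
v -1.952 -3.264 0.274
v -1.176 -2.383 -0.241
v -1.677 -3.02 0.616
v -1.119 -1.999 0.077
v -1.62 -2.637 0.935
v -1.572 2.503 0.991
v -1.149 2.672 1.381
v -2.148 2.197 1.749
v -1.448 3.008 1.29
v -1.82 3.049 1.024
v -2.046 2.77 0.738
v -1.995 2.335 0.601
v -1.696 1.998 0.692
v -1.325 1.958 0.958
v -1.098 2.237 1.244
v -0.124 3.078 3.52
v 0.628 3.227 2.926
v 1.116 4.19 3.786
v 0.364 4.042 4.38
v 0.049 3.663 2.766
v 0.537 4.626 3.625
v -0.631 3.757 3.048
v -0.143 4.72 3.907
v -1.015 3.453 3.606
v -0.527 4.416 4.465
v -0.876 2.93 4.114
v -0.388 3.893 4.974
v -0.297 2.494 4.275
v 0.191 3.457 5.134
v 0.383 2.4 3.993
v 0.871 3.363 4.852
v 0.767 2.704 3.435
v 1.255 3.667 4.294
v 0.722 3.749 0.096
v 0.473 2.995 1.035
v 1.764 4.415 0.908
v 1.515 3.661 1.847
v 1.885 2.639 -0.487
v 1.636 1.885 0.452
v 2.927 3.305 0.325
v 2.678 2.551 1.264
f 2 1 5
f 2 5 3
f 3 5 6
f 3 6 4
f 5 1 7
f 5 7 6
f 6 7 8
f 6 8 4
f 7 1 9
f 7 9 8
f 8 9 10
f 8 10 4
f 9 1 11
f 9 11 10
f 10 11 12
f 10 12 4
f 11 1 13
f 11 13 12
f 12 13 14
f 12 14 4
f 13 1 15
f 13 15 14
f 14 15 16
f 14 16 4
f 15 1 17
f 15 17 16
f 16 17 18
f 16 18 4
f 17 1 19
f 17 19 18
f 18 19 20
f 18 20 4
f 19 1 21
f 19 21 20
f 20 21 22
f 20 22 4
f 21 1 2
f 21 2 22
f 22 2 3
f 22 3 4
f 24 23 27
f 24 27 25
f 25 27 28
f 25 28 26
f 27 23 29
f 27 29 28
f 28 29 30
f 28 30 26
f 29 23 31
f 29 31 30
f 30 31 32
f 30 32 26
f 31 23 33
f 31 33 32
f 32 33 34
f 32 34 26
f 33 23 35
f 33 35 34
f 34 35 36
f 34 36 26
f 35 23 37
f 35 37 36
f 36 37 38
f 36 38 26
f 37 23 39
f 37 39 38
f 38 39 40
f 38 40 26
f 39 23 41
f 39 41 40
f 40 41 42
f 40 42 26
f 41 23 43
f 41 43 42
f 42 43 44
f 42 44 26
f 43 23 45
f 43 45 44
f 44 45 46
f 44 46 26
f 45 23 47
f 45 47 46
f 46 47 48
f 46 48 26
f 47 23 24
f 47 24 48
f 48 24 25
f 48 25 26
f 50 49 52
f 50 52 51
f 52 49 53
f 52 53 51
f 53 49 54
f 53 54 51
f 54 49 55
f 54 55 51
f 55 49 56
f 55 56 51
f 56 49 57
f 56 57 51
f 57 49 58
f 57 58 51
f 58 49 50
f 58 50 51
f 60 59 63
f 60 63 61
f 61 63 64
f 61 64 62
f 63 59 65
f 63 65 64
f 64 65 66
f 64 66 62
f 65 59 67
f 65 67 66
f 66 67 68
f 66 68 62
f 67 59 69
f 67 69 68
f 68 69 70
f 68 70 62
f 69 59 71
f 69 71 70
f 70 71 72
f 70 72 62
f 71 59 73
f 71 73 72
f 72 73 74
f 72 74 62
f 73 59 75
f 73 75 74
f 74 75 76
f 74 76 62
f 75 59 60
f 75 60 76
f 76 60 61
f 76 61 62
f 78 80 77
f 81 78 77
f 77 80 79
f 79 81 77
f 78 84 80
f 82 78 81
f 82 84 78
f 80 84 79
f 83 81 79
f 79 84 83
f 83 82 81
f 84 82 83



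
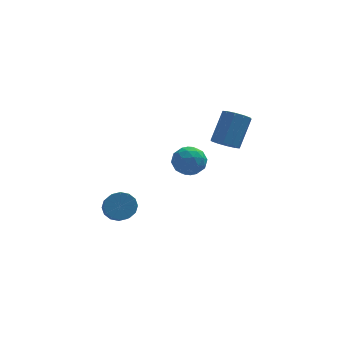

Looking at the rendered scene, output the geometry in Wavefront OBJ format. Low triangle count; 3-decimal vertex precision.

v 2.594 0.206 2.823
v 3.2 0.522 2.3
v 3.991 1.71 3.935
v 3.386 1.394 4.457
v 2.776 0.842 2.273
v 3.567 2.03 3.908
v 2.283 0.919 2.455
v 3.074 2.106 4.09
v 1.909 0.724 2.778
v 2.7 1.911 4.413
v 1.797 0.331 3.118
v 2.588 1.518 4.753
v 1.989 -0.11 3.345
v 2.78 1.078 4.98
v 2.413 -0.43 3.372
v 3.204 0.758 5.007
v 2.906 -0.506 3.19
v 3.697 0.681 4.825
v 3.28 -0.311 2.867
v 4.071 0.876 4.502
v 3.392 0.082 2.527
v 4.183 1.269 4.162
v -3.258 2.601 -3.701
v -2.791 2.098 -4.388
v -2.736 0.616 -3.265
v -3.202 1.119 -2.579
v -2.429 2.317 -4.117
v -2.374 0.835 -2.995
v -2.288 2.611 -3.736
v -2.233 1.129 -2.613
v -2.407 2.903 -3.345
v -2.352 1.421 -2.222
v -2.754 3.114 -3.049
v -2.699 1.632 -1.927
v -3.236 3.187 -2.929
v -3.181 1.705 -1.806
v -3.724 3.104 -3.015
v -3.669 1.622 -1.892
v -4.086 2.885 -3.285
v -4.031 1.403 -2.163
v -4.227 2.591 -3.667
v -4.172 1.109 -2.544
v -4.108 2.299 -4.058
v -4.053 0.817 -2.935
v -3.761 2.088 -4.353
v -3.706 0.606 -3.231
v -3.279 2.015 -4.474
v -3.224 0.533 -3.351
v -0.09 2.063 -0.131
v 0.383 2.754 -0.834
v 1.257 2.286 0.994
v 1.73 2.977 0.291
v 0.81 3.266 0.805
v -0.023 3.128 0.11
v 1.663 1.912 0.05
v 0.83 1.774 -0.645
v 1.467 2.66 -0.722
v 0.939 3.497 -0.256
v 0.701 1.543 0.416
v 0.173 2.38 0.882
v 0.028 2.389 -0.581
v 1.612 2.651 0.741
v 1.071 2.821 1.043
v 1.349 3.227 0.63
v -0.211 2.609 -0.026
v 0.067 3.015 -0.44
v 0.318 3.316 0.523
v 1.573 2.025 0.6
v 1.851 2.431 0.186
v 0.291 1.813 -0.47
v 0.569 2.219 -0.883
v 1.322 1.724 -0.363
v 0.943 2.74 -0.929
v 1.735 2.871 -0.268
v 1.696 2.245 -0.409
v 1.206 2.164 -0.818
v 0.633 3.232 -0.655
v 1.425 3.363 0.006
v 0.884 3.533 0.308
v 0.394 3.452 -0.1
v 1.27 3.177 -0.589
v 0.215 1.677 0.154
v 1.007 1.808 0.815
v 1.246 1.588 0.26
v 0.756 1.507 -0.148
v -0.095 2.169 0.428
v 0.697 2.3 1.089
v 0.434 2.876 0.978
v -0.056 2.795 0.569
v 0.37 1.863 0.749
f 2 1 5
f 2 5 3
f 3 5 6
f 3 6 4
f 5 1 7
f 5 7 6
f 6 7 8
f 6 8 4
f 7 1 9
f 7 9 8
f 8 9 10
f 8 10 4
f 9 1 11
f 9 11 10
f 10 11 12
f 10 12 4
f 11 1 13
f 11 13 12
f 12 13 14
f 12 14 4
f 13 1 15
f 13 15 14
f 14 15 16
f 14 16 4
f 15 1 17
f 15 17 16
f 16 17 18
f 16 18 4
f 17 1 19
f 17 19 18
f 18 19 20
f 18 20 4
f 19 1 21
f 19 21 20
f 20 21 22
f 20 22 4
f 21 1 2
f 21 2 22
f 22 2 3
f 22 3 4
f 24 23 27
f 24 27 25
f 25 27 28
f 25 28 26
f 27 23 29
f 27 29 28
f 28 29 30
f 28 30 26
f 29 23 31
f 29 31 30
f 30 31 32
f 30 32 26
f 31 23 33
f 31 33 32
f 32 33 34
f 32 34 26
f 33 23 35
f 33 35 34
f 34 35 36
f 34 36 26
f 35 23 37
f 35 37 36
f 36 37 38
f 36 38 26
f 37 23 39
f 37 39 38
f 38 39 40
f 38 40 26
f 39 23 41
f 39 41 40
f 40 41 42
f 40 42 26
f 41 23 43
f 41 43 42
f 42 43 44
f 42 44 26
f 43 23 45
f 43 45 44
f 44 45 46
f 44 46 26
f 45 23 47
f 45 47 46
f 46 47 48
f 46 48 26
f 47 23 24
f 47 24 48
f 48 24 25
f 48 25 26
f 49 86 65
f 86 60 89
f 65 89 54
f 86 89 65
f 49 65 61
f 65 54 66
f 61 66 50
f 65 66 61
f 49 61 70
f 61 50 71
f 70 71 56
f 61 71 70
f 49 70 82
f 70 56 85
f 82 85 59
f 70 85 82
f 49 82 86
f 82 59 90
f 86 90 60
f 82 90 86
f 50 66 77
f 66 54 80
f 77 80 58
f 66 80 77
f 54 89 67
f 89 60 88
f 67 88 53
f 89 88 67
f 60 90 87
f 90 59 83
f 87 83 51
f 90 83 87
f 59 85 84
f 85 56 72
f 84 72 55
f 85 72 84
f 56 71 76
f 71 50 73
f 76 73 57
f 71 73 76
f 52 78 64
f 78 58 79
f 64 79 53
f 78 79 64
f 52 64 62
f 64 53 63
f 62 63 51
f 64 63 62
f 52 62 69
f 62 51 68
f 69 68 55
f 62 68 69
f 52 69 74
f 69 55 75
f 74 75 57
f 69 75 74
f 52 74 78
f 74 57 81
f 78 81 58
f 74 81 78
f 53 79 67
f 79 58 80
f 67 80 54
f 79 80 67
f 51 63 87
f 63 53 88
f 87 88 60
f 63 88 87
f 55 68 84
f 68 51 83
f 84 83 59
f 68 83 84
f 57 75 76
f 75 55 72
f 76 72 56
f 75 72 76
f 58 81 77
f 81 57 73
f 77 73 50
f 81 73 77



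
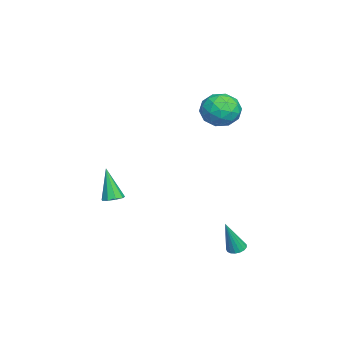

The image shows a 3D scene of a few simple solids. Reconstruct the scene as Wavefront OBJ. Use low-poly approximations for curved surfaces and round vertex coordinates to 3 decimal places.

v -1.907 -3.446 -3.368
v -1.312 -3.618 -3.253
v -2.413 -3.894 -1.412
v -1.362 -3.198 -3.17
v -1.667 -2.894 -3.18
v -2.084 -2.848 -3.277
v -2.418 -3.082 -3.417
v -2.513 -3.486 -3.534
v -2.324 -3.871 -3.574
v -1.939 -4.057 -3.517
v -1.539 -3.957 -3.39
v 1.52 3.423 -4.744
v 1.844 3.854 -4.717
v 2.06 2.897 -2.816
v 1.617 3.941 -4.63
v 1.368 3.91 -4.569
v 1.154 3.767 -4.548
v 1.023 3.545 -4.572
v 1.007 3.295 -4.635
v 1.108 3.074 -4.724
v 1.304 2.933 -4.817
v 1.549 2.904 -4.893
v 1.788 2.994 -4.936
v 1.965 3.182 -4.934
v 2.041 3.425 -4.889
v 1.997 3.668 -4.811
v -4.134 2.568 1.692
v -3.063 2.109 1.865
v -4.737 1.771 3.315
v -3.666 1.312 3.488
v -3.828 2.476 3.571
v -3.456 2.968 2.568
v -4.344 0.912 2.612
v -3.972 1.404 1.609
v -3.193 1.085 2.433
v -2.874 2.052 3.026
v -4.926 1.828 2.154
v -4.607 2.795 2.747
v -3.546 2.408 1.636
v -4.254 1.472 3.544
v -4.35 2.156 3.593
v -3.72 1.886 3.694
v -3.776 2.913 2.05
v -3.147 2.643 2.151
v -3.597 2.859 3.154
v -4.653 1.237 3.029
v -4.024 0.967 3.13
v -4.08 1.994 1.486
v -3.45 1.724 1.587
v -4.203 1.021 2.026
v -2.993 1.537 2.072
v -3.347 1.069 3.025
v -3.746 0.834 2.511
v -3.527 1.123 1.921
v -2.805 2.105 2.42
v -3.16 1.637 3.374
v -3.255 2.321 3.423
v -3.036 2.61 2.833
v -2.882 1.503 2.754
v -4.64 2.243 1.806
v -4.995 1.775 2.76
v -4.764 1.27 2.347
v -4.545 1.559 1.757
v -4.453 2.811 2.155
v -4.807 2.343 3.108
v -4.273 2.757 3.259
v -4.054 3.046 2.669
v -4.918 2.377 2.426
f 2 1 4
f 2 4 3
f 4 1 5
f 4 5 3
f 5 1 6
f 5 6 3
f 6 1 7
f 6 7 3
f 7 1 8
f 7 8 3
f 8 1 9
f 8 9 3
f 9 1 10
f 9 10 3
f 10 1 11
f 10 11 3
f 11 1 2
f 11 2 3
f 13 12 15
f 13 15 14
f 15 12 16
f 15 16 14
f 16 12 17
f 16 17 14
f 17 12 18
f 17 18 14
f 18 12 19
f 18 19 14
f 19 12 20
f 19 20 14
f 20 12 21
f 20 21 14
f 21 12 22
f 21 22 14
f 22 12 23
f 22 23 14
f 23 12 24
f 23 24 14
f 24 12 25
f 24 25 14
f 25 12 26
f 25 26 14
f 26 12 13
f 26 13 14
f 27 64 43
f 64 38 67
f 43 67 32
f 64 67 43
f 27 43 39
f 43 32 44
f 39 44 28
f 43 44 39
f 27 39 48
f 39 28 49
f 48 49 34
f 39 49 48
f 27 48 60
f 48 34 63
f 60 63 37
f 48 63 60
f 27 60 64
f 60 37 68
f 64 68 38
f 60 68 64
f 28 44 55
f 44 32 58
f 55 58 36
f 44 58 55
f 32 67 45
f 67 38 66
f 45 66 31
f 67 66 45
f 38 68 65
f 68 37 61
f 65 61 29
f 68 61 65
f 37 63 62
f 63 34 50
f 62 50 33
f 63 50 62
f 34 49 54
f 49 28 51
f 54 51 35
f 49 51 54
f 30 56 42
f 56 36 57
f 42 57 31
f 56 57 42
f 30 42 40
f 42 31 41
f 40 41 29
f 42 41 40
f 30 40 47
f 40 29 46
f 47 46 33
f 40 46 47
f 30 47 52
f 47 33 53
f 52 53 35
f 47 53 52
f 30 52 56
f 52 35 59
f 56 59 36
f 52 59 56
f 31 57 45
f 57 36 58
f 45 58 32
f 57 58 45
f 29 41 65
f 41 31 66
f 65 66 38
f 41 66 65
f 33 46 62
f 46 29 61
f 62 61 37
f 46 61 62
f 35 53 54
f 53 33 50
f 54 50 34
f 53 50 54
f 36 59 55
f 59 35 51
f 55 51 28
f 59 51 55



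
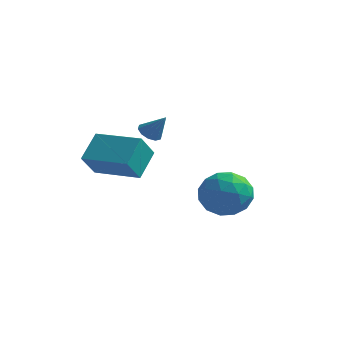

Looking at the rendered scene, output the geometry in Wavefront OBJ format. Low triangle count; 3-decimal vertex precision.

v -2.79 2.308 1.372
v -2.517 2.667 1.158
v -2.13 2.292 2.188
v -2.732 2.803 1.334
v -2.969 2.749 1.525
v -3.138 2.527 1.657
v -3.174 2.221 1.681
v -3.064 1.948 1.586
v -2.849 1.813 1.41
v -2.612 1.866 1.219
v -2.443 2.089 1.087
v -2.407 2.395 1.063
v -3.992 -0.334 0.7
v -4.008 0.666 1.577
v -3.94 0.451 -0.193
v -3.956 1.451 0.684
v -2.144 -0.371 0.776
v -2.16 0.629 1.653
v -2.092 0.414 -0.117
v -2.108 1.414 0.76
v -0.053 1.715 -0.402
v 0.802 2.219 -0.638
v 0.738 0.281 -0.602
v 1.593 0.785 -0.838
v 1.23 0.815 0.115
v 0.741 1.701 0.238
v 0.799 0.799 -1.478
v 0.31 1.685 -1.355
v 1.328 1.653 -1.304
v 1.595 1.663 -0.319
v -0.055 0.837 -0.921
v 0.212 0.847 0.064
v 0.305 2.093 -0.502
v 1.235 0.407 -0.738
v 1.022 0.424 -0.178
v 1.524 0.721 -0.317
v 0.27 1.789 0.013
v 0.772 2.085 -0.126
v 1.024 1.259 0.316
v 0.768 0.415 -1.114
v 1.27 0.711 -1.253
v 0.016 1.779 -0.923
v 0.518 2.076 -1.062
v 0.516 1.241 -1.556
v 1.117 2.057 -1.032
v 1.582 1.213 -1.15
v 1.115 1.222 -1.526
v 0.827 1.743 -1.454
v 1.273 2.062 -0.454
v 1.738 1.219 -0.571
v 1.525 1.237 -0.011
v 1.238 1.758 0.061
v 1.583 1.729 -0.845
v -0.198 1.281 -0.669
v 0.267 0.438 -0.786
v 0.302 0.742 -1.301
v 0.015 1.263 -1.229
v -0.042 1.287 -0.09
v 0.423 0.443 -0.208
v 0.713 0.757 0.214
v 0.425 1.278 0.286
v -0.043 0.771 -0.395
f 2 1 4
f 2 4 3
f 4 1 5
f 4 5 3
f 5 1 6
f 5 6 3
f 6 1 7
f 6 7 3
f 7 1 8
f 7 8 3
f 8 1 9
f 8 9 3
f 9 1 10
f 9 10 3
f 10 1 11
f 10 11 3
f 11 1 12
f 11 12 3
f 12 1 2
f 12 2 3
f 14 16 13
f 17 14 13
f 13 16 15
f 15 17 13
f 14 20 16
f 18 14 17
f 18 20 14
f 16 20 15
f 19 17 15
f 15 20 19
f 19 18 17
f 20 18 19
f 21 58 37
f 58 32 61
f 37 61 26
f 58 61 37
f 21 37 33
f 37 26 38
f 33 38 22
f 37 38 33
f 21 33 42
f 33 22 43
f 42 43 28
f 33 43 42
f 21 42 54
f 42 28 57
f 54 57 31
f 42 57 54
f 21 54 58
f 54 31 62
f 58 62 32
f 54 62 58
f 22 38 49
f 38 26 52
f 49 52 30
f 38 52 49
f 26 61 39
f 61 32 60
f 39 60 25
f 61 60 39
f 32 62 59
f 62 31 55
f 59 55 23
f 62 55 59
f 31 57 56
f 57 28 44
f 56 44 27
f 57 44 56
f 28 43 48
f 43 22 45
f 48 45 29
f 43 45 48
f 24 50 36
f 50 30 51
f 36 51 25
f 50 51 36
f 24 36 34
f 36 25 35
f 34 35 23
f 36 35 34
f 24 34 41
f 34 23 40
f 41 40 27
f 34 40 41
f 24 41 46
f 41 27 47
f 46 47 29
f 41 47 46
f 24 46 50
f 46 29 53
f 50 53 30
f 46 53 50
f 25 51 39
f 51 30 52
f 39 52 26
f 51 52 39
f 23 35 59
f 35 25 60
f 59 60 32
f 35 60 59
f 27 40 56
f 40 23 55
f 56 55 31
f 40 55 56
f 29 47 48
f 47 27 44
f 48 44 28
f 47 44 48
f 30 53 49
f 53 29 45
f 49 45 22
f 53 45 49



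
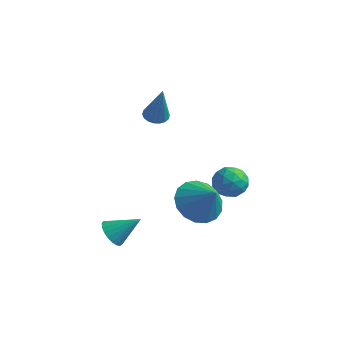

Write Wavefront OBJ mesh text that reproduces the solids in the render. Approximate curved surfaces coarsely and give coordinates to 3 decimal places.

v 0.152 0.172 1.845
v 0.631 0.047 1.686
v 0.628 -0.112 3.495
v 0.646 0.276 1.721
v 0.563 0.483 1.78
v 0.399 0.629 1.853
v 0.186 0.685 1.924
v -0.034 0.638 1.979
v -0.217 0.5 2.008
v -0.327 0.296 2.005
v -0.342 0.068 1.97
v -0.259 -0.14 1.91
v -0.095 -0.286 1.838
v 0.118 -0.341 1.767
v 0.338 -0.295 1.711
v 0.521 -0.156 1.682
v 3.262 -1.952 -0.546
v 3.868 -2.417 -1.176
v 4.118 -2.208 0.466
v 4.016 -1.967 -1.188
v 3.991 -1.513 -1.052
v 3.799 -1.161 -0.801
v 3.484 -0.989 -0.491
v 3.118 -1.038 -0.194
v 2.785 -1.297 0.023
v 2.562 -1.706 0.109
v 2.498 -2.171 0.045
v 2.61 -2.586 -0.154
v 2.871 -2.856 -0.443
v 3.221 -2.919 -0.756
v 3.581 -2.76 -1.02
v 2.347 1.551 -1.317
v 2.813 1.778 -1.869
v 2.907 0.462 -1.291
v 3.373 0.689 -1.843
v 3.426 0.995 -1.153
v 3.08 1.668 -1.169
v 2.64 0.572 -1.991
v 2.294 1.245 -2.007
v 2.995 1.172 -2.285
v 3.48 1.434 -1.767
v 2.24 0.806 -1.393
v 2.725 1.068 -0.875
v 2.531 1.76 -1.595
v 3.189 0.48 -1.565
v 3.22 0.66 -1.159
v 3.494 0.793 -1.483
v 2.688 1.696 -1.184
v 2.962 1.829 -1.508
v 3.322 1.369 -1.087
v 2.758 0.411 -1.652
v 3.032 0.544 -1.976
v 2.226 1.447 -1.677
v 2.5 1.58 -2.001
v 2.398 0.871 -2.073
v 2.912 1.537 -2.164
v 3.241 0.897 -2.149
v 2.81 0.828 -2.236
v 2.607 1.224 -2.246
v 3.197 1.691 -1.86
v 3.526 1.051 -1.844
v 3.557 1.231 -1.439
v 3.354 1.627 -1.448
v 3.304 1.335 -2.104
v 2.194 1.189 -1.316
v 2.523 0.549 -1.3
v 2.366 0.613 -1.712
v 2.163 1.009 -1.721
v 2.479 1.343 -1.011
v 2.808 0.703 -0.996
v 3.113 1.016 -0.914
v 2.91 1.412 -0.924
v 2.416 0.905 -1.056
v 0.678 -3.778 -2.139
v 0.965 -3.534 -2.644
v 1.562 -3.202 -1.361
v 0.792 -3.348 -2.585
v 0.598 -3.235 -2.449
v 0.419 -3.216 -2.259
v 0.284 -3.295 -2.049
v 0.218 -3.457 -1.854
v 0.231 -3.674 -1.708
v 0.322 -3.909 -1.637
v 0.474 -4.122 -1.653
v 0.662 -4.275 -1.752
v 0.852 -4.342 -1.919
v 1.013 -4.311 -2.124
v 1.116 -4.189 -2.331
v 1.143 -3.995 -2.505
v 1.09 -3.763 -2.616
f 2 1 4
f 2 4 3
f 4 1 5
f 4 5 3
f 5 1 6
f 5 6 3
f 6 1 7
f 6 7 3
f 7 1 8
f 7 8 3
f 8 1 9
f 8 9 3
f 9 1 10
f 9 10 3
f 10 1 11
f 10 11 3
f 11 1 12
f 11 12 3
f 12 1 13
f 12 13 3
f 13 1 14
f 13 14 3
f 14 1 15
f 14 15 3
f 15 1 16
f 15 16 3
f 16 1 2
f 16 2 3
f 18 17 20
f 18 20 19
f 20 17 21
f 20 21 19
f 21 17 22
f 21 22 19
f 22 17 23
f 22 23 19
f 23 17 24
f 23 24 19
f 24 17 25
f 24 25 19
f 25 17 26
f 25 26 19
f 26 17 27
f 26 27 19
f 27 17 28
f 27 28 19
f 28 17 29
f 28 29 19
f 29 17 30
f 29 30 19
f 30 17 31
f 30 31 19
f 31 17 18
f 31 18 19
f 32 69 48
f 69 43 72
f 48 72 37
f 69 72 48
f 32 48 44
f 48 37 49
f 44 49 33
f 48 49 44
f 32 44 53
f 44 33 54
f 53 54 39
f 44 54 53
f 32 53 65
f 53 39 68
f 65 68 42
f 53 68 65
f 32 65 69
f 65 42 73
f 69 73 43
f 65 73 69
f 33 49 60
f 49 37 63
f 60 63 41
f 49 63 60
f 37 72 50
f 72 43 71
f 50 71 36
f 72 71 50
f 43 73 70
f 73 42 66
f 70 66 34
f 73 66 70
f 42 68 67
f 68 39 55
f 67 55 38
f 68 55 67
f 39 54 59
f 54 33 56
f 59 56 40
f 54 56 59
f 35 61 47
f 61 41 62
f 47 62 36
f 61 62 47
f 35 47 45
f 47 36 46
f 45 46 34
f 47 46 45
f 35 45 52
f 45 34 51
f 52 51 38
f 45 51 52
f 35 52 57
f 52 38 58
f 57 58 40
f 52 58 57
f 35 57 61
f 57 40 64
f 61 64 41
f 57 64 61
f 36 62 50
f 62 41 63
f 50 63 37
f 62 63 50
f 34 46 70
f 46 36 71
f 70 71 43
f 46 71 70
f 38 51 67
f 51 34 66
f 67 66 42
f 51 66 67
f 40 58 59
f 58 38 55
f 59 55 39
f 58 55 59
f 41 64 60
f 64 40 56
f 60 56 33
f 64 56 60
f 75 74 77
f 75 77 76
f 77 74 78
f 77 78 76
f 78 74 79
f 78 79 76
f 79 74 80
f 79 80 76
f 80 74 81
f 80 81 76
f 81 74 82
f 81 82 76
f 82 74 83
f 82 83 76
f 83 74 84
f 83 84 76
f 84 74 85
f 84 85 76
f 85 74 86
f 85 86 76
f 86 74 87
f 86 87 76
f 87 74 88
f 87 88 76
f 88 74 89
f 88 89 76
f 89 74 90
f 89 90 76
f 90 74 75
f 90 75 76



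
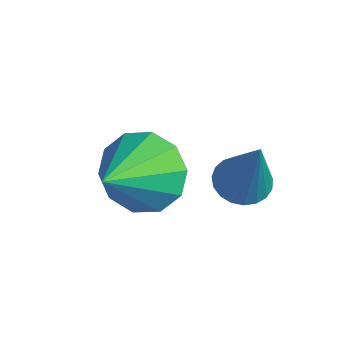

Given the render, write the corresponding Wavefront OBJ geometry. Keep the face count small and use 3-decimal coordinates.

v 1.772 0.814 0.46
v 2.303 0.802 0.204
v 2.548 0.706 2.08
v 2.268 1.042 0.237
v 2.147 1.243 0.309
v 1.961 1.37 0.406
v 1.742 1.401 0.513
v 1.529 1.33 0.611
v 1.357 1.17 0.682
v 1.257 0.948 0.715
v 1.246 0.703 0.704
v 1.326 0.478 0.651
v 1.483 0.31 0.565
v 1.69 0.23 0.46
v 1.911 0.25 0.356
v 2.108 0.368 0.269
v 2.247 0.563 0.216
v 0.291 -0.535 0.113
v 0.954 0.085 0.427
v 1.029 -1.765 0.987
v 0.503 0.088 0.812
v -0.029 -0.146 0.93
v -0.439 -0.529 0.737
v -0.569 -0.914 0.304
v -0.371 -1.154 -0.201
v 0.08 -1.158 -0.586
v 0.612 -0.923 -0.704
v 1.021 -0.54 -0.51
v 1.152 -0.155 -0.078
f 2 1 4
f 2 4 3
f 4 1 5
f 4 5 3
f 5 1 6
f 5 6 3
f 6 1 7
f 6 7 3
f 7 1 8
f 7 8 3
f 8 1 9
f 8 9 3
f 9 1 10
f 9 10 3
f 10 1 11
f 10 11 3
f 11 1 12
f 11 12 3
f 12 1 13
f 12 13 3
f 13 1 14
f 13 14 3
f 14 1 15
f 14 15 3
f 15 1 16
f 15 16 3
f 16 1 17
f 16 17 3
f 17 1 2
f 17 2 3
f 19 18 21
f 19 21 20
f 21 18 22
f 21 22 20
f 22 18 23
f 22 23 20
f 23 18 24
f 23 24 20
f 24 18 25
f 24 25 20
f 25 18 26
f 25 26 20
f 26 18 27
f 26 27 20
f 27 18 28
f 27 28 20
f 28 18 29
f 28 29 20
f 29 18 19
f 29 19 20



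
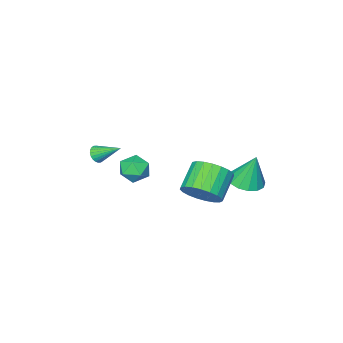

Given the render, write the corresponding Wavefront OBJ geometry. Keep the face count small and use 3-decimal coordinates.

v 3.658 -1.643 1.369
v 4.081 -1.64 1.636
v 3.182 -0.517 2.111
v 4.129 -1.522 1.487
v 4.104 -1.423 1.321
v 4.012 -1.357 1.162
v 3.866 -1.335 1.035
v 3.688 -1.36 0.958
v 3.506 -1.428 0.944
v 3.347 -1.528 0.995
v 3.235 -1.646 1.103
v 3.188 -1.764 1.251
v 3.212 -1.863 1.417
v 3.304 -1.929 1.576
v 3.45 -1.951 1.703
v 3.628 -1.926 1.78
v 3.81 -1.859 1.794
v 3.969 -1.758 1.743
v 3.481 1.829 1.527
v 4.138 2.025 1.959
v 3.622 0.575 1.881
v 4.279 0.771 2.313
v 3.546 1.018 2.554
v 3.459 1.793 2.336
v 4.301 0.807 1.504
v 4.214 1.582 1.286
v 4.644 1.393 1.945
v 4.178 1.524 2.594
v 3.582 1.076 1.246
v 3.116 1.207 1.895
v -2.169 2.135 -1.056
v -1.252 2.051 -0.927
v -2.371 2.585 0.676
v -1.318 2.511 -1.054
v -1.613 2.87 -1.182
v -2.056 3.032 -1.275
v -2.53 2.953 -1.31
v -2.907 2.656 -1.277
v -3.086 2.219 -1.184
v -3.02 1.759 -1.057
v -2.725 1.4 -0.93
v -2.282 1.238 -0.836
v -1.808 1.317 -0.801
v -1.431 1.614 -0.834
v 0.387 1.849 -1.066
v 1.057 1.179 -0.613
v -0.117 0.662 0.359
v -0.787 1.331 -0.094
v 1.105 1.536 -0.366
v -0.07 1.019 0.606
v 1.028 1.947 -0.241
v -0.146 1.43 0.732
v 0.841 2.341 -0.257
v -0.334 1.824 0.715
v 0.575 2.65 -0.414
v -0.599 2.133 0.559
v 0.276 2.82 -0.684
v -0.898 2.303 0.289
v -0.003 2.822 -1.019
v -1.177 2.305 -0.047
v -0.215 2.656 -1.363
v -1.389 2.139 -0.39
v -0.322 2.351 -1.656
v -1.496 1.834 -0.683
v -0.307 1.958 -1.846
v -1.481 1.441 -0.874
v -0.172 1.547 -1.902
v -1.346 1.03 -0.929
v 0.059 1.187 -1.813
v -1.115 0.67 -0.841
v 0.348 0.942 -1.595
v -0.826 0.425 -0.623
v 0.643 0.854 -1.286
v -0.531 0.337 -0.313
v 0.894 0.938 -0.939
v -0.28 0.421 0.034
f 2 1 4
f 2 4 3
f 4 1 5
f 4 5 3
f 5 1 6
f 5 6 3
f 6 1 7
f 6 7 3
f 7 1 8
f 7 8 3
f 8 1 9
f 8 9 3
f 9 1 10
f 9 10 3
f 10 1 11
f 10 11 3
f 11 1 12
f 11 12 3
f 12 1 13
f 12 13 3
f 13 1 14
f 13 14 3
f 14 1 15
f 14 15 3
f 15 1 16
f 15 16 3
f 16 1 17
f 16 17 3
f 17 1 18
f 17 18 3
f 18 1 2
f 18 2 3
f 19 30 24
f 19 24 20
f 19 20 26
f 19 26 29
f 19 29 30
f 20 24 28
f 24 30 23
f 30 29 21
f 29 26 25
f 26 20 27
f 22 28 23
f 22 23 21
f 22 21 25
f 22 25 27
f 22 27 28
f 23 28 24
f 21 23 30
f 25 21 29
f 27 25 26
f 28 27 20
f 32 31 34
f 32 34 33
f 34 31 35
f 34 35 33
f 35 31 36
f 35 36 33
f 36 31 37
f 36 37 33
f 37 31 38
f 37 38 33
f 38 31 39
f 38 39 33
f 39 31 40
f 39 40 33
f 40 31 41
f 40 41 33
f 41 31 42
f 41 42 33
f 42 31 43
f 42 43 33
f 43 31 44
f 43 44 33
f 44 31 32
f 44 32 33
f 46 45 49
f 46 49 47
f 47 49 50
f 47 50 48
f 49 45 51
f 49 51 50
f 50 51 52
f 50 52 48
f 51 45 53
f 51 53 52
f 52 53 54
f 52 54 48
f 53 45 55
f 53 55 54
f 54 55 56
f 54 56 48
f 55 45 57
f 55 57 56
f 56 57 58
f 56 58 48
f 57 45 59
f 57 59 58
f 58 59 60
f 58 60 48
f 59 45 61
f 59 61 60
f 60 61 62
f 60 62 48
f 61 45 63
f 61 63 62
f 62 63 64
f 62 64 48
f 63 45 65
f 63 65 64
f 64 65 66
f 64 66 48
f 65 45 67
f 65 67 66
f 66 67 68
f 66 68 48
f 67 45 69
f 67 69 68
f 68 69 70
f 68 70 48
f 69 45 71
f 69 71 70
f 70 71 72
f 70 72 48
f 71 45 73
f 71 73 72
f 72 73 74
f 72 74 48
f 73 45 75
f 73 75 74
f 74 75 76
f 74 76 48
f 75 45 46
f 75 46 76
f 76 46 47
f 76 47 48

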